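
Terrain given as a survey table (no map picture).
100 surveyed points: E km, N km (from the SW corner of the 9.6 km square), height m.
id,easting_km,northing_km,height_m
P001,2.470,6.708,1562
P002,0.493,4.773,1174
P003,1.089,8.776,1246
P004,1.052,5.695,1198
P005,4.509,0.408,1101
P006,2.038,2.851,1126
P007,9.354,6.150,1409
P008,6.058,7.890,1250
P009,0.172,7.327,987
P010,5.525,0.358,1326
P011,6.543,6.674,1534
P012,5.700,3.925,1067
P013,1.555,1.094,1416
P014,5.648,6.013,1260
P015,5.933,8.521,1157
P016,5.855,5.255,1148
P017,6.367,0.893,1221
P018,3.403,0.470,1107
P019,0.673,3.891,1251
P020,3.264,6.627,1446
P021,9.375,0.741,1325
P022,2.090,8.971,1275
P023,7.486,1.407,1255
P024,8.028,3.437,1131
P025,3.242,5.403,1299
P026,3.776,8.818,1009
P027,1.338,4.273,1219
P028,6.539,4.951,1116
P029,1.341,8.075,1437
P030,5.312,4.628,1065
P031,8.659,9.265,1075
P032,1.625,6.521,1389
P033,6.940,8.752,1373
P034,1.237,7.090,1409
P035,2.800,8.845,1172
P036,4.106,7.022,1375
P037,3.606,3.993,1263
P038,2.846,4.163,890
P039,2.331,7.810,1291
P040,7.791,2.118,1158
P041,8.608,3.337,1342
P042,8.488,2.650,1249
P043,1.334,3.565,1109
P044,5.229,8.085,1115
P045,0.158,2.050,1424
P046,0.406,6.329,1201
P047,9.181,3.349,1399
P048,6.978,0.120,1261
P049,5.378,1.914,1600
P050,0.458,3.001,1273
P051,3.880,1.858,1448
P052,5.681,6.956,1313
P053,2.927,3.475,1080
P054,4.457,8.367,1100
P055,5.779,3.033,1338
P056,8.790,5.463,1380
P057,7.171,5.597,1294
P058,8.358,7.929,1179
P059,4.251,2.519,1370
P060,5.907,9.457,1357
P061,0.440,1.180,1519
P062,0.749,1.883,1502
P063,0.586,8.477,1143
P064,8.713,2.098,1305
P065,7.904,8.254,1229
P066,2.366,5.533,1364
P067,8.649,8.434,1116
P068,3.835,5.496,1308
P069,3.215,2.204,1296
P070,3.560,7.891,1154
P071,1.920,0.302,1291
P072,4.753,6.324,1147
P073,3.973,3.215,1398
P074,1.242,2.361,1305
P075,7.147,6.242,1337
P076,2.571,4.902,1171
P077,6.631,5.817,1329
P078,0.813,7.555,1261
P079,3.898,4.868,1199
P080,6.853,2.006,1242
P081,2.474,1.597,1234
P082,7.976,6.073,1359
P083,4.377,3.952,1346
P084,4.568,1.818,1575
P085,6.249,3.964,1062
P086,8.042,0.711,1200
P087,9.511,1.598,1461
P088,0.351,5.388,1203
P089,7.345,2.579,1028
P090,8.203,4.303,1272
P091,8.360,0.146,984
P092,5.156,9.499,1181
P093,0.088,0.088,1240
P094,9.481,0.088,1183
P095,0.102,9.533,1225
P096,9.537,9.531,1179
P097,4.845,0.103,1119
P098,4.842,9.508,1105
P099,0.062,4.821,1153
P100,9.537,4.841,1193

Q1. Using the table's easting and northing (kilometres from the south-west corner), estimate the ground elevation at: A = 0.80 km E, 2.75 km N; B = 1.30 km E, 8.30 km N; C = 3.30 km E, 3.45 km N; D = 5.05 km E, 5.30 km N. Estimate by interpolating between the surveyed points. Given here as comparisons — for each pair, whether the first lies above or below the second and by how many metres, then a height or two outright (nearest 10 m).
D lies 270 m below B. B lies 260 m above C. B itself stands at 1380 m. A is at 1240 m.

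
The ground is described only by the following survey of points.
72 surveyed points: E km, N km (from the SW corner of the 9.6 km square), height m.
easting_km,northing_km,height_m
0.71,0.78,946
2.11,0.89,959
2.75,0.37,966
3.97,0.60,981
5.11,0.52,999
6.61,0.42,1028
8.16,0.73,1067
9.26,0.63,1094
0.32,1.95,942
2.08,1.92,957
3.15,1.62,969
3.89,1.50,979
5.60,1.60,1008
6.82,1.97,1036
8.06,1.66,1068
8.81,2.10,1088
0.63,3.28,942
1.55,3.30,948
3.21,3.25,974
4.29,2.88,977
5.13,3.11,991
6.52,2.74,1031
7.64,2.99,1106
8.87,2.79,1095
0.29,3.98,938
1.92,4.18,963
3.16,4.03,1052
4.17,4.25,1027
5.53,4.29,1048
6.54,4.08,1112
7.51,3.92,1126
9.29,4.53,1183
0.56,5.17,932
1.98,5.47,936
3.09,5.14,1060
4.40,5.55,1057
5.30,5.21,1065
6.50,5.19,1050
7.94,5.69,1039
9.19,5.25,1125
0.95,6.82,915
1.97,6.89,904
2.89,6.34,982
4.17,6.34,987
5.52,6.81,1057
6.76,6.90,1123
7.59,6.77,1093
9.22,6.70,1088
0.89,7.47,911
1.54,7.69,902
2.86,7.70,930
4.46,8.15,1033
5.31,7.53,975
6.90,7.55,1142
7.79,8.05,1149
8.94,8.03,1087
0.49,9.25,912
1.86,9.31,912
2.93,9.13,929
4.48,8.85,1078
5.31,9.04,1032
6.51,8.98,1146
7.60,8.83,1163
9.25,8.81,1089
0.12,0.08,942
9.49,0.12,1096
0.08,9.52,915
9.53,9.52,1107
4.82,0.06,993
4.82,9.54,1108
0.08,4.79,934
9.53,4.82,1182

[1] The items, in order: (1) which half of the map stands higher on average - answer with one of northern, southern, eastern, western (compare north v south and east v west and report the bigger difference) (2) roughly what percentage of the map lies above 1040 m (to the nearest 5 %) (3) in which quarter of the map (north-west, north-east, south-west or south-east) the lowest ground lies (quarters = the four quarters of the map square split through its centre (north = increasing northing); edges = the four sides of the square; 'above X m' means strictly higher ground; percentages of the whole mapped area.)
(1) The eastern half stands higher on average than the western half.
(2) Ground above 1040 m makes up about 40 % of the sheet.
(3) The lowest point lies in the north-west quarter of the map.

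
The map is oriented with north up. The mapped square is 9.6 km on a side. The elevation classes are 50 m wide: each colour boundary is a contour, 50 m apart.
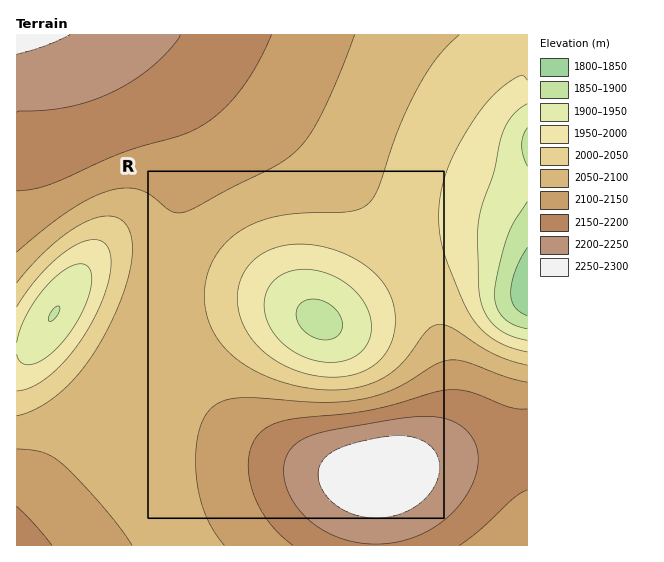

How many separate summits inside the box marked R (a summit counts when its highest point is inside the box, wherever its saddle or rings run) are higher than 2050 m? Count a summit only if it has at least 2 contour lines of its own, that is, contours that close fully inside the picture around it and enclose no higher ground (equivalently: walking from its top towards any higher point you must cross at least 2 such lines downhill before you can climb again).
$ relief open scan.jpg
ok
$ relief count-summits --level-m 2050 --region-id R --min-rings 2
1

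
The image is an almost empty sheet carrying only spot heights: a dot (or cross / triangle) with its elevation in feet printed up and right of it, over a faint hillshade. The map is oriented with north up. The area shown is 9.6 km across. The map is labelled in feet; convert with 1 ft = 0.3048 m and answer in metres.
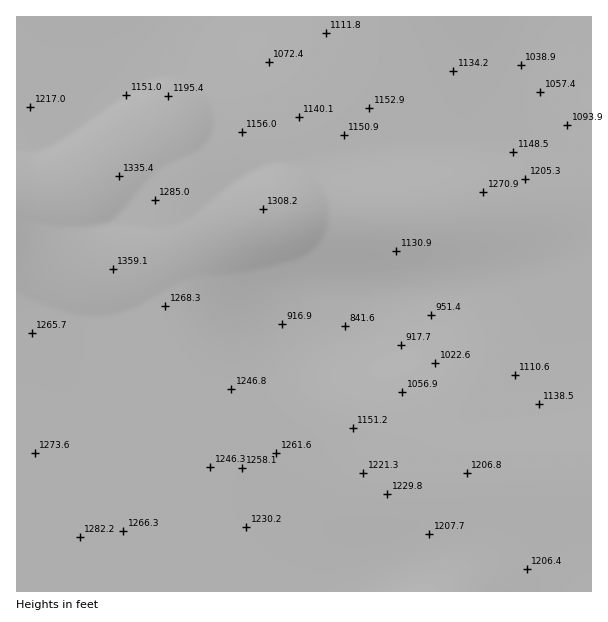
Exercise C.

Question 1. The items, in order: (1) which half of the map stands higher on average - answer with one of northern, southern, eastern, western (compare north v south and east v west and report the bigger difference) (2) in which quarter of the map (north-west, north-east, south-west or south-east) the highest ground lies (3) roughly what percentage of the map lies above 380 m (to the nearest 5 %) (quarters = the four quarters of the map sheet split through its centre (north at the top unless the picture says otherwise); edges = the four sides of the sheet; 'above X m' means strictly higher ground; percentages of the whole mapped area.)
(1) On average the western half of the map is the higher ground.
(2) The highest point lies in the north-west quarter of the map.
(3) About 30 % of the map lies above 380 m.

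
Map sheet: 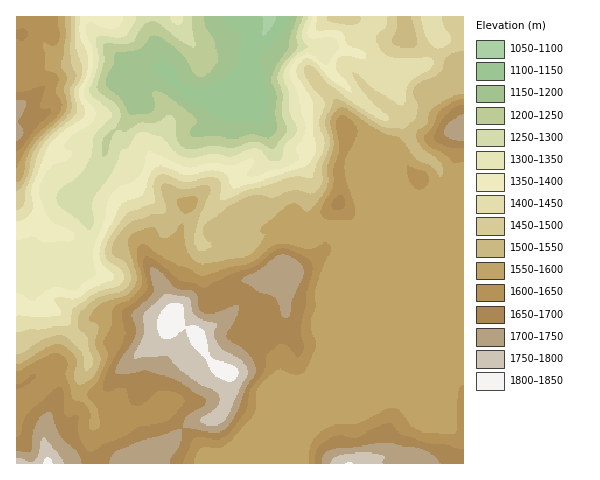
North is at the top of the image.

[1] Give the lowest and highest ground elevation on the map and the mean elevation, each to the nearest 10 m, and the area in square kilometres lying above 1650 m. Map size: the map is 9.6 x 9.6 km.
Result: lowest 1090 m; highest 1830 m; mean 1510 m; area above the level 17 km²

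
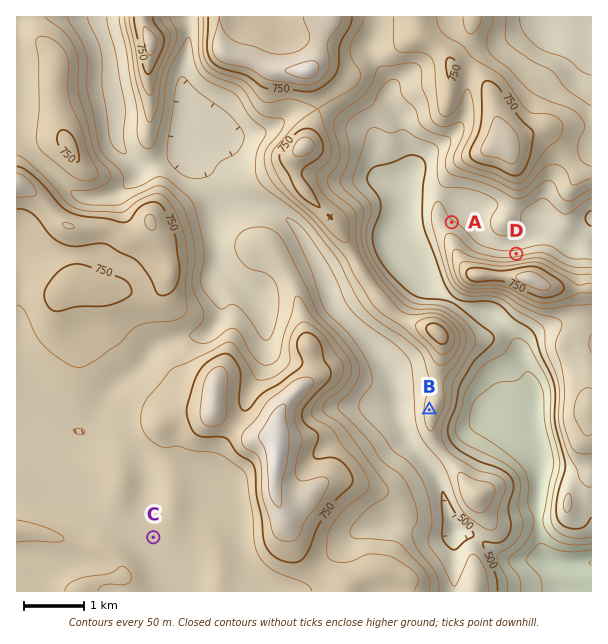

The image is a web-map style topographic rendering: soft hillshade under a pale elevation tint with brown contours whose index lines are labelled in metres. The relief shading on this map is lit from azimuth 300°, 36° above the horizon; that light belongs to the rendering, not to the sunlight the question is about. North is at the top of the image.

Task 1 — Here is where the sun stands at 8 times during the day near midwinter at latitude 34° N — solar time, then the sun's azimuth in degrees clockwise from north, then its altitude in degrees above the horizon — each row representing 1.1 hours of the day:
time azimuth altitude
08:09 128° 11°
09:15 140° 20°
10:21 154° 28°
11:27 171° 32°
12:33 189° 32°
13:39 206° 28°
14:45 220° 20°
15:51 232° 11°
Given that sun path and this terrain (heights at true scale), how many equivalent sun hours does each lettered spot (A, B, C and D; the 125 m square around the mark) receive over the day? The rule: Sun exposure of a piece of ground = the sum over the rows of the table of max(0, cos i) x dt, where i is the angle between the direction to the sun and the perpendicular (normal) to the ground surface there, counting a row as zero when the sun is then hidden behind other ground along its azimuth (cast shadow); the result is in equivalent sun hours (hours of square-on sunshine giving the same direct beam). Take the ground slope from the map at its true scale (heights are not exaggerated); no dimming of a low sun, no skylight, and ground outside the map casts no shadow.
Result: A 2.2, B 3.4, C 3.5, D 0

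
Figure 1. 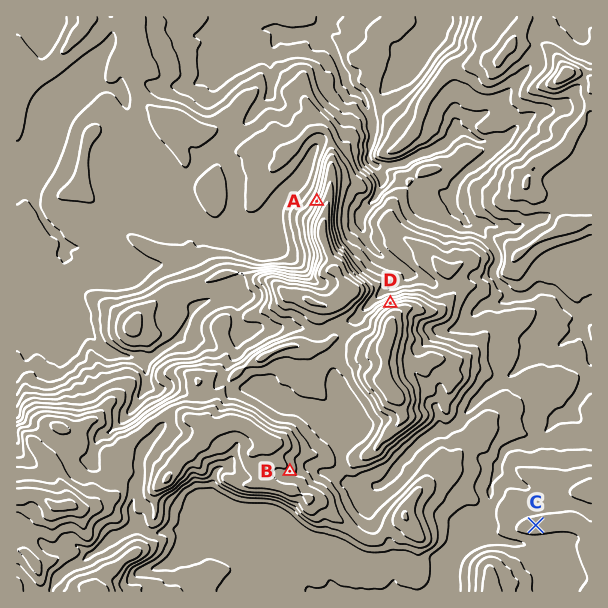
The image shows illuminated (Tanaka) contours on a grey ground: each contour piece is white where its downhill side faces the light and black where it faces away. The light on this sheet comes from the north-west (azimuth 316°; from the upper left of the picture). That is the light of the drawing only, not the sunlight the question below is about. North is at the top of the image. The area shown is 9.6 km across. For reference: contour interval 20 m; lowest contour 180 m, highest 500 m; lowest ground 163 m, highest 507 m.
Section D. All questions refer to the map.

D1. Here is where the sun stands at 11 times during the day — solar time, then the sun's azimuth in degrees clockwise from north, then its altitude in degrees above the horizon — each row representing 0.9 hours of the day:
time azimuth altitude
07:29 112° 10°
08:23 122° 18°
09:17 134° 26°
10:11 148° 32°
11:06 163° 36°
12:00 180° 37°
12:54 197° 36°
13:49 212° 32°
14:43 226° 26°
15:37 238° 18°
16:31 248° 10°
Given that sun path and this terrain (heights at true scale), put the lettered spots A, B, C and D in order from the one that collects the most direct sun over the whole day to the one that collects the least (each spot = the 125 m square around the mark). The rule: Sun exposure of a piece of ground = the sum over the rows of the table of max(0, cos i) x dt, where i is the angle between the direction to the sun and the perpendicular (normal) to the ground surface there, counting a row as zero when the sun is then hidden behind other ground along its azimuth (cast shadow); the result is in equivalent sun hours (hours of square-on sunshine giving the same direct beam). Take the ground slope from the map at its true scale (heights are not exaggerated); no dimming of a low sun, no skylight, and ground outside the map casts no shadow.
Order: B > C > A > D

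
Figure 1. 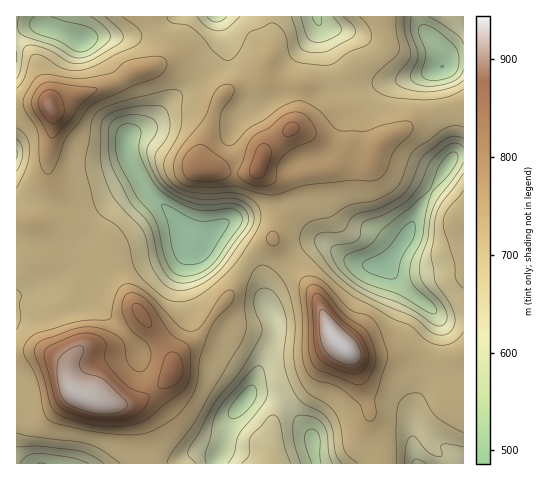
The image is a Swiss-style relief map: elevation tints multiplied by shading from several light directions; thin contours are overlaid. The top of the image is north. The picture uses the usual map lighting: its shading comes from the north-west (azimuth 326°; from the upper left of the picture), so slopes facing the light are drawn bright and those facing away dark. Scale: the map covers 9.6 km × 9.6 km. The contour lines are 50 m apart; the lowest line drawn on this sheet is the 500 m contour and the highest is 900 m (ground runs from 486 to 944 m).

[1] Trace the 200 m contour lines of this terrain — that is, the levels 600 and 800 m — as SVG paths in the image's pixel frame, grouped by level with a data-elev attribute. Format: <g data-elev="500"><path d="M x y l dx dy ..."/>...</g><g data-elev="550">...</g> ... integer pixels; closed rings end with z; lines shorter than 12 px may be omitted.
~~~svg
<g data-elev="600"><path d="M20 463l7-7 11-3 33 5 17 5"/><path d="M207 463l-2-10 5-15 3-18 5-10 6-10 27-29 6-5 3 0 3 3 2 7 2 15-1 7-5 9-21 26-6 21-6 9"/><path d="M300 463l-6-19-1-16 2-10 6-3 14 3 8 7 4 8 2 20 4 10"/><path d="M412 463l2-3 3-1 9 4"/><path d="M179 283l-8-4-8-9-5-13-8-32-5-7-15-16-18-36-3-14 0-23 3-7 7-5 11-2 10 0 10 2 6 5 1 4 0 5-9 15-1 9 9 23 11 12 15 9 15 5 11 1 21-2 8 1 7 5 4 6 0 6-2 6-31 41-8 7-10 5-10 3z"/><path d="M463 162l-6 12-17 22-6 10-4 12-2 21-8 23 0 11 2 8 19 21 6 11-1 9-4 3-4 1-32-20-34-13-17-10-18-17-4-8-2-8 1-2 3-3 15-2 7-2 3-4 1-10 3-5 20-7 23-14 12-15 12-25 14-14 6-3 4-1 5 1 3 3"/><path d="M463 69l-2 6-5 5-14 5-17 1-8-2-5-3-2-6 7-13 1-7-8-24 1-14"/><path d="M91 17l15 11 4 5 0 5-4 5-11 9-8 5-7 1-7-1-19-11-33-12-4-7 2-10"/><path d="M227 17l-5 3-6 2-5-1-4-4"/><path d="M333 17l7 9 1 6-12 8-11 2-6-1-4-3-7-21"/><path d="M429 17l29 18 3 4 2 5"/></g><g data-elev="800"><path d="M103 426l24 0 18-6 37-29 5-6 3-7 0-25-2-7-16-11-22-32-7-6-9-4-5 0-4 3-3 6 0 7 2 9 7 11 15 13 4 7 0 12-3 6-3 4-7 0-7-6-4-7-2-14-3-5-11-7-13-4-13-1-14 3-29 11-4 3-2 5 0 6 9 22 6 26 4 8 6 4 8 4 20 5z"/><path d="M354 384l7 1 4-3 10-17 1-10-6-18-6-9-21-14-21-25-6-4-5 0-4 4-1 6 3 53 3 14 7 8z"/><path d="M257 186l10 0 6-3 3-3 1-14 7-11 8-6 17-7 6-4 1-5-1-4-4-9-6-5-8-3-11 2-17 14-13 7-6 5-12 34 6 7z"/><path d="M199 181l22-1 6-2 4-5-2-6-4-6-19-15-5-2-6 2-7 5-4 7-2 7 1 8 3 5 6 2z"/><path d="M51 138l4-2 13-13 11-17 17-15 1-2-45-7-7 1-6 4-6 10-1 9z"/></g>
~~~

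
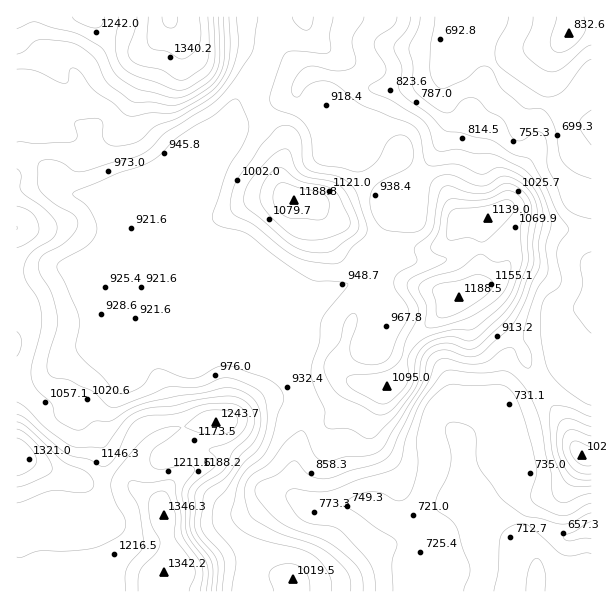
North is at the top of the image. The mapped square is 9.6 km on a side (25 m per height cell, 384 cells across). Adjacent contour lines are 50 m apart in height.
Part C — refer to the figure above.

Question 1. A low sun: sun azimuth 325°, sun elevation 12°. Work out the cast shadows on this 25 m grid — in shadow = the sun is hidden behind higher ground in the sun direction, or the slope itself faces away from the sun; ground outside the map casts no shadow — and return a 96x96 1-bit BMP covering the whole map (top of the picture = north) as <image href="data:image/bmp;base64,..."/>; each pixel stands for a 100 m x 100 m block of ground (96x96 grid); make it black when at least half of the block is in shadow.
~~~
<image width="96" height="96" href="data:image/bmp;base64,Qk2+BAAAAAAAAD4AAAAoAAAAYAAAAGAAAAABAAEAAAAAAIAEAAATCwAAEwsAAAIAAAAAAAAA////AAAAAAAAAAAD+AAAAAAAAAAAAAAD8AAAAAAAAAAAAAAD8AAAAAAAAAAAAAAB8AAAAAAAAAAAAAAA4AAAAAAAAAAAAAAAAAAAAAAAAAAAAAAAAAAAAAAAAAAAAAAAAAAAAAAAAAAAAAAHAAAAAAAAAAAAAAAfgAAAAAAAAB8AAAA/4AAAAAAAAD8AAAA//gAAAAAAAD8AAAA//98AAAAAAD8AAAAf//8AAAAAAB8AAAAP//+AAAAAAA8wAAAf//8HwAAAAAd4AAAf//8P8AAAAAf8AAAf//8P/gAAAAf4AAAP//4P/weAAAd4AAAH//4H/5/AAAcAAAAB//4D///gAAMAAAAAP/wA///gAAAAAAAAH/wAP//gAAAAAAAAH/gAH//gAAAAAAAAf/gAD//gAAAAAAAA//AAB//gAAAAAAAA//AAB//gAAAAAAAAH+AAB//wAAAAAAAAA+AAB//8AAAAAAAAAMAAB///4AAAAAAAAAAAB///8AAAAAAAAAAAB///+AAAAAAAAAAAA///+AAAAAAAAAAAAf//+AAAAAAAAAAAAP//+AAAAAAAAAAAAH//+AAAAAAAAAAAAH//+AAAAAAAAAAAAD///8AAAAAAAAAAAD///+AAAAAAAAAAAD///+AAAAAAAAAAAD////AAAAAAAAAAAD////AAAAAAAAAAAB////AAAAAAAAAAAA////AAAAAAAAAAAAP///AAAAAAAAAAAAH///AAAAAAAAAAAAD///AAAAAAAAAAAAA///AAAAAAAAAAAAAf//AAAAAAAAAAAAAH//AAAAAAAAAAAAAA/+AAAAAAAAAAAAAAf+AAAAAAAAAAAAAAP/APAAAAAAAQAAAAH/gfgAAAAAB/4AAAH/A/wAAAAAD/8AAAD/B/wAAAAAD/8AAAD/D/wAAAAAAP8AAAD+D/gAAAAAAP4AAAD+AAAAAAAAAP4AAAD8AAAAAAAAADwAAAD8AAAAAAAAAAAAAAz4AAAAAAAAAAAAAAP4AAAAAAAAAAAAAADwAAAAAAAAAAAAAAAgAAAAAAAAAAAAAAAAAAAAAAAAAAAAAAAAAAAAAAAAAAAAAAAAAAD8AAAAAAAAAAAAAAB/4AAAAAAAAAAAAAAf8AAAAAAAAAAAAAAP+AAAAAAAAAAAAAAH/A/AAAAAAAAAAAAB///gAAAAAAAAAAAAf//gAAAAAAAAAAAAP//wAAAAAAAAAAAAH//4AAAAAAAAAAAAH//4AAAAAAAAAAAAH//4AAAAAAAAAAAAf//4AAAAAAAAAAAA///4AAAAAAAAAAAAf//4AAAAAAAAAAAAf//4AAAAAAAAAAAAA//4AAAAAAAAAAAAAf/4AAAAAAAAAAAAAP/wAAAAAAAAYAAAAH/wAAAAAAAB8AAAAB/wAAAAAAAB8AAAAB/gAAAAAAAB8AAAAA/gAAAAAAAB8AAAAA/AAAAHAAAA8AAAAA/AAAAfAAAA8AAAAB+AAAAfAAAAIAAAAA+AAAAfAAAAAAAAAA+AAAAHAAAAAAAAAA8AAAAAAAAAA="/>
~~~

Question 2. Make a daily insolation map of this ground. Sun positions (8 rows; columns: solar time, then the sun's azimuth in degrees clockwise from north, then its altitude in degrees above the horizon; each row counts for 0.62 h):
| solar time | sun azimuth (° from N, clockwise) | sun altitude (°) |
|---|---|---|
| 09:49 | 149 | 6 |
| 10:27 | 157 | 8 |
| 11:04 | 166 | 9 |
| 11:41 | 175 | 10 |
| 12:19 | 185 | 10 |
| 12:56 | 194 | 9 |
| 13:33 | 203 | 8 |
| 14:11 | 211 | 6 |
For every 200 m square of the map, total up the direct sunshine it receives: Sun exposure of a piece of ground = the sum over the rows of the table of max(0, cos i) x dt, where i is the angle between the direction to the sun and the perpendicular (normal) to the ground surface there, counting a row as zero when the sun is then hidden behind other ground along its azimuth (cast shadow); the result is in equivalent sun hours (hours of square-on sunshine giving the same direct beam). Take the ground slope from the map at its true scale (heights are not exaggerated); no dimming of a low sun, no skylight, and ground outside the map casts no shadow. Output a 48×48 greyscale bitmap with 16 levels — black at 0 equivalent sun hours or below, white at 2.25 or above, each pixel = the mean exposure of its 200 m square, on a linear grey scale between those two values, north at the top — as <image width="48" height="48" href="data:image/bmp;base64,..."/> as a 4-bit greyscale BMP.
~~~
<image width="48" height="48" href="data:image/bmp;base64,Qk32BAAAAAAAAHYAAAAoAAAAMAAAADAAAAABAAQAAAAAAIAEAAATCwAAEwsAABAAAAAAAAAAAAAAABEREQAiIiIAMzMzAERERABVVVUAZmZmAHd3dwCIiIgAmZmZAKqqqgC7u7sAzMzMAN3d3QDu7u4A////AFVWZmVVVVZ3ZlVVVURVRVVVVVVVVFVVVVVVVVVENFZlVlVUMzMyI0VVVVVVVERERUQyESMyETQhJFQyEREQEkVVVVVVVEQxI0MzIiMyIiEAATMhAAAAE0VlVVRVVUIQAUREREMzVmIQAiEAAAABIyNEVVVVRCESEFRVVVREaIUyIhAAAAASISMzNEVVQiSd2VVVVVRWZUREREIAAAAREkZ2Q0VVVpzd3odlVVV4YxI0VlIQACRUVWZ2VVVVZ3iZvcqZmWVmIBWIh2VFVompmHdmVVVVVURYz8uoUyIyAAOcy5mpiKu7u6h2VVVVVURZ/4hSAAARIAAUiau5d4mrzcllVVVVVVaL3EIQAAARNCESR6yoh3iJrLhURVVVVWZ5dAAAAAEiNYd5rNuYiHeIiZh1RFVVVmZkEAAAABASIjWKy7l2d2Z3d5qXVVVVVWZSAAAAARAAAAASIjRWZmVWecy4ZVZlVWdAAAARERAAAAAAAAE1VWZ6vM3bl3d2ZncwABERIRAAAAAAAAATNGebupvuyYiIeIYgADIREQEAAAAAAAABJGeGQiWKu6q7qoQQAlQxEREQAAAAAAATREVRAAA2et7sunMSImZDIiIiEAAAAAE0RDIiAABZre/qh1QzRFZkMzMyEAAAABI0REMkMQFM///spjNFVEVlRDMzIhAAASM0RFRFVDIX//3dyFRERDRVQzRDMzMhEiM0REQ0VUMijv292nVERERDMzREREM0RDNERVQiNERVV73M24ZVVUMzM0RERERVVERERVUyE1eZdUery5iIZTIiNFRERFVVVVVURVZkM0ZTIQE1iZmXVUMjRVRERVVVVVVVeImYVUIAAAAAN6lkRXZmZlVERVVVVVVYrN25ZUIRAAABFXZEVbvcqHVVVVVVVVab3tyql1RDRlREM0RWd6qpmHZVVVVWZ4q83KvNyEIABJmHVFd3h0REVURVVVVWirzMuYmYYxEQJGiJhndkIgEREjRVVVVER6u7qYdCIjMzQxEjaHUxAAAAAkVVVVVTNFZ2ZmQyJERDQgAAASIiIyEjV3dVVVVVQzMzEAABJVVEMQAAAAEjRFRGirqYZVVmUxERAAAAFGdkEAAAAAEiIiRnd4rMuGVVUyEQAAAAEUiEAAAAAAIyEWmqmIm8y3VVQyIQAAABMzRTEAAAAAJDI5mYdmeImqhlRDIhEAATVDESEAAAAAEzNHd1RVVnisyXVEMyEREkQyABEAAAAAAjRGVEZ3Z5q+/rhVUwABIzIhAAAAAAEREkVVRGiImazf//x2UxASMyEAAAAAAAASJFZjRodoq6ze//+3VVMjMhEQAAAAABEiNWZVeHVnm8zLzf/ZZWZSEkVmQQARABIjVnZal1V3isy5mbupdmeHeYdlQxESIiJFZ4dqhmeJh4iZiIZndlabuGQyIiIjM0VneJqYeKq7hDWJh2VVZWaJdEREVUM0REREVou5m83adDRodVVUVniHVWeImXVEREMzM0aIiZmHVERWVEVURWZmVmZ3dmVERFRERDNA=="/>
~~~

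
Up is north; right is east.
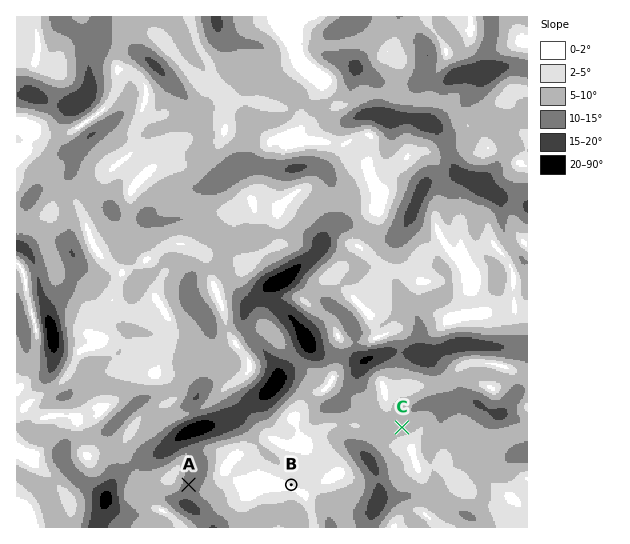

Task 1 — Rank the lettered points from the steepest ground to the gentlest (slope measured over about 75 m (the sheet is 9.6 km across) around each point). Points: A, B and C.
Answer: A C B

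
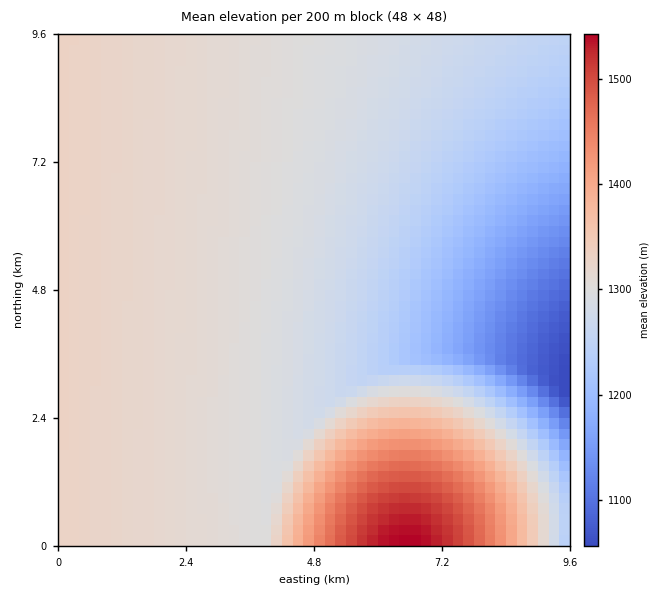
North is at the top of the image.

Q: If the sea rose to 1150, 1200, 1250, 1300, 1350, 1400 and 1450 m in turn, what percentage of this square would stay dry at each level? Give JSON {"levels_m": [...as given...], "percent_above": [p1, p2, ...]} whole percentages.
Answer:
{"levels_m": [1150, 1200, 1250, 1300, 1350, 1400, 1450], "percent_above": [95, 89, 79, 54, 10, 7, 5]}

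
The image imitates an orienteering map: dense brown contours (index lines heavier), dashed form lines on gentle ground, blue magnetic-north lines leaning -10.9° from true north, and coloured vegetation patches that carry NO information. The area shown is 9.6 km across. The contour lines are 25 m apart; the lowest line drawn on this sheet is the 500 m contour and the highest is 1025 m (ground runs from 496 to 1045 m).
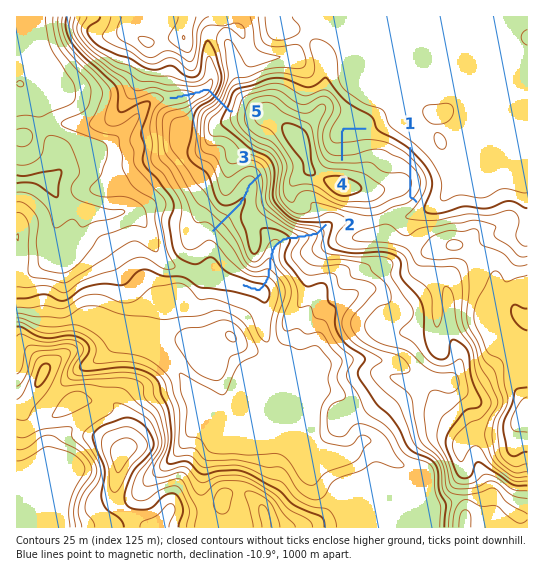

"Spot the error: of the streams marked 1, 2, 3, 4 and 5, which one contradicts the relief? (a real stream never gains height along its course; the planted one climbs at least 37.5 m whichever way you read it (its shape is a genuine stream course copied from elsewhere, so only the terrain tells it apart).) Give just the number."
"1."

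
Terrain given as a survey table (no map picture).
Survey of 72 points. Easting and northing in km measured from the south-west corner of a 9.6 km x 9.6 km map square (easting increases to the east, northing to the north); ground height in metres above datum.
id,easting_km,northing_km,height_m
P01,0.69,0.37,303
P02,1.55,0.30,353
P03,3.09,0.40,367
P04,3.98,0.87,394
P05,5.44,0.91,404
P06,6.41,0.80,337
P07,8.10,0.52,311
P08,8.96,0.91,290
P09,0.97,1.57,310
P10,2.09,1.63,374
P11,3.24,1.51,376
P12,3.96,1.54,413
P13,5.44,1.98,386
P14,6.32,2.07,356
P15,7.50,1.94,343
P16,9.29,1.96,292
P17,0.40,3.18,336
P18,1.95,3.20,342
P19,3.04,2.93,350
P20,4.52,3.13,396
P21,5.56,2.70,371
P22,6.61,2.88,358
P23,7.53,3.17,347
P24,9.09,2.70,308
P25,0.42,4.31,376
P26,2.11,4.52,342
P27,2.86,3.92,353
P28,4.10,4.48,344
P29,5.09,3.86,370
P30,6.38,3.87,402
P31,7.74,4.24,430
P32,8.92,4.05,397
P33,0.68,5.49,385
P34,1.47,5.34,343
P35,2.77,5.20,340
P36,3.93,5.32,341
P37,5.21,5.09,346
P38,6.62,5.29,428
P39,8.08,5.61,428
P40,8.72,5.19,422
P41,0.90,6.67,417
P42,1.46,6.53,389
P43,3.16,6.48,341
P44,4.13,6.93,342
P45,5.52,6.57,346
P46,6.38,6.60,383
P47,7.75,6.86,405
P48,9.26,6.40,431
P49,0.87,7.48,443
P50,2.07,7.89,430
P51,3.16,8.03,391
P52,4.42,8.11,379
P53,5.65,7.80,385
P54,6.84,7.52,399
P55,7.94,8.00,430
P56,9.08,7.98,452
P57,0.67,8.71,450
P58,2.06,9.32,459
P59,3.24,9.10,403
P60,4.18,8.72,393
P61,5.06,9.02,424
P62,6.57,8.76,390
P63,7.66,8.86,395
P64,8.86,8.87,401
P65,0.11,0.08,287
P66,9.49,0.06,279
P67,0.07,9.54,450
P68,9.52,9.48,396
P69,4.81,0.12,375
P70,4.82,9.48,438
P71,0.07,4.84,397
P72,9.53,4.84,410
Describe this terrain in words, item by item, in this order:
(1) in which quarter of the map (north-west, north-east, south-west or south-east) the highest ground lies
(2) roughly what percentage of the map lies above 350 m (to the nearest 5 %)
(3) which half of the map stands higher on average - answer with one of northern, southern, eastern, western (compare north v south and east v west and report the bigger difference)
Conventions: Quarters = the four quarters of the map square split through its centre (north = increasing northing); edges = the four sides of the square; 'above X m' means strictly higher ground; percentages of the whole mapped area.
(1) The highest point lies in the north-west quarter of the map.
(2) Ground above 350 m makes up about 70 % of the sheet.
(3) The northern half stands higher on average than the southern half.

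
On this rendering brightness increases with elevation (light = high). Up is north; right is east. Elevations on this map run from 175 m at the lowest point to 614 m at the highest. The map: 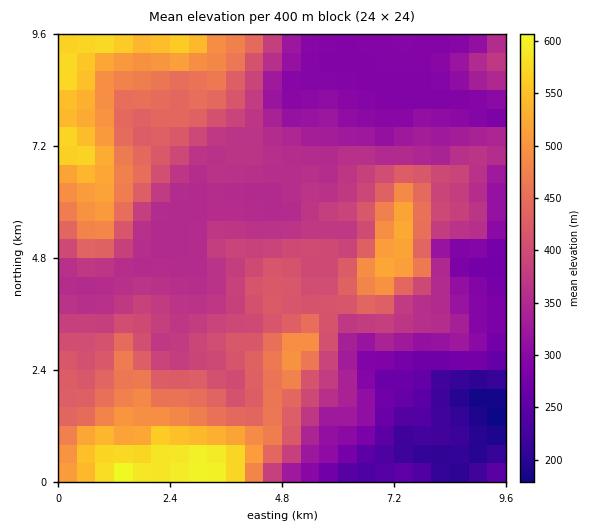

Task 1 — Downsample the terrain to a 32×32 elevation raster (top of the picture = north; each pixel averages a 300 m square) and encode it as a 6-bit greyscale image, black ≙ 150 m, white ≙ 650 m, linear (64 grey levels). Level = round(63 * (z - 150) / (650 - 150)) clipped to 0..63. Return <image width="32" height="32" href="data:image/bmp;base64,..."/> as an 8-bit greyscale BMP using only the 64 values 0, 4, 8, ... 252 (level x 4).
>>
<image width="32" height="32" href="data:image/bmp;base64,Qk02CAAAAAAAADYEAAAoAAAAIAAAACAAAAABAAgAAAAAAAAEAAATCwAAEwsAAAABAAAAAAAAAAAAAAEBAQACAgIAAwMDAAQEBAAFBQUABgYGAAcHBwAICAgACQkJAAoKCgALCwsADAwMAA0NDQAODg4ADw8PABAQEAAREREAEhISABMTEwAUFBQAFRUVABYWFgAXFxcAGBgYABkZGQAaGhoAGxsbABwcHAAdHR0AHh4eAB8fHwAgICAAISEhACIiIgAjIyMAJCQkACUlJQAmJiYAJycnACgoKAApKSkAKioqACsrKwAsLCwALS0tAC4uLgAvLy8AMDAwADExMQAyMjIAMzMzADQ0NAA1NTUANjY2ADc3NwA4ODgAOTk5ADo6OgA7OzsAPDw8AD09PQA+Pj4APz8/AEBAQABBQUEAQkJCAENDQwBEREQARUVFAEZGRgBHR0cASEhIAElJSQBKSkoAS0tLAExMTABNTU0ATk5OAE9PTwBQUFAAUVFRAFJSUgBTU1MAVFRUAFVVVQBWVlYAV1dXAFhYWABZWVkAWlpaAFtbWwBcXFwAXV1dAF5eXgBfX18AYGBgAGFhYQBiYmIAY2NjAGRkZABlZWUAZmZmAGdnZwBoaGgAaWlpAGpqagBra2sAbGxsAG1tbQBubm4Ab29vAHBwcABxcXEAcnJyAHNzcwB0dHQAdXV1AHZ2dgB3d3cAeHh4AHl5eQB6enoAe3t7AHx8fAB9fX0Afn5+AH9/fwCAgIAAgYGBAIKCggCDg4MAhISEAIWFhQCGhoYAh4eHAIiIiACJiYkAioqKAIuLiwCMjIwAjY2NAI6OjgCPj48AkJCQAJGRkQCSkpIAk5OTAJSUlACVlZUAlpaWAJeXlwCYmJgAmZmZAJqamgCbm5sAnJycAJ2dnQCenp4An5+fAKCgoAChoaEAoqKiAKOjowCkpKQApaWlAKampgCnp6cAqKioAKmpqQCqqqoAq6urAKysrACtra0Arq6uAK+vrwCwsLAAsbGxALKysgCzs7MAtLS0ALW1tQC2trYAt7e3ALi4uAC5ubkAurq6ALu7uwC8vLwAvb29AL6+vgC/v78AwMDAAMHBwQDCwsIAw8PDAMTExADFxcUAxsbGAMfHxwDIyMgAycnJAMrKygDLy8sAzMzMAM3NzQDOzs4Az8/PANDQ0ADR0dEA0tLSANPT0wDU1NQA1dXVANbW1gDX19cA2NjYANnZ2QDa2toA29vbANzc3ADd3d0A3t7eAN/f3wDg4OAA4eHhAOLi4gDj4+MA5OTkAOXl5QDm5uYA5+fnAOjo6ADp6ekA6urqAOvr6wDs7OwA7e3tAO7u7gDv7+8A8PDwAPHx8QDy8vIA8/PzAPT09AD19fUA9vb2APf39wD4+PgA+fn5APr6+gD7+/sA/Pz8AP39/QD+/v4A////ALTAyNzo4Nzc4OTk5Ni8kHBYTEQ8MCgsMDQ0KBwYJCw0rMTM3OTc3Nzg5OTg2MCcgGxcUEg8MCwoKCQcHBwcHCioxNDQyMTU3NjY3NzUxKychGRUUEg8NCwgHBwgIBwUHKCwvMC4sMTMyMDAuLSsoKCQcFhQUEhAMCQoKCQgHBQUkJScrLSwsLCsqKCYmJSUoJB4ZFRYVEg0LDAoJCAYEBCMjJCcqLCkoJyYmJSIiJCgkIBwYFxYTDw0NCwkHBQQEIyIkJicqKCUmJiUiICEkKCchHhsYFhEPDw4LCAYFBAUjISIkJygmIiEiIiAfIiQnKiUfHBgUEA4PDwwJCAgICSIhICMoJiEeHR4fHyAjJCgrKSMdFxMRERAPDw4PDw8NISEgIickHhwcHh8gIiMkKS0tKB4XFBQWFBISExQUEg8fIB8gJCIeHBweHx8gISEkKCooHxkXGBsZGBcXFxUREB0dHR0fIB8dHBwdHh8fICIiJCUgHR0fHhwbGxoYFBERGxoaGxweHhwbGxscHR8hIiEhIiEhIiQhHBoaGRYTEhEaGhoaGxwcGxsbGhseISMiIiEfICMmKighHRsYFRMSEBoaGhoaGhoaGhoaGx0fISIiIB8gIyguLiomIRkUEhAQGhwdHBoaGhoaGRobHR4hISEgHx8hJy0vLiwjFhEQEBAeIiQiHhsaGRkZGh0eHh4fICAgIB8hKC8vKh4TERERECImKSghHBoZGRkbHR0cHBwdHR4dHBwkLjAqIBgXGBYRJSksKyQdGhkZGRobGxoaGhobHBwcHiQsMCsjHx4dGhMpKy0tKCEcGhkZGRoaGhkZGhsdHR4gJCkuKyIeHhwZFCssLi4pJSAbGhkaGhoZGRkaGxsbHB4hJSspIR4dGxgULC4wLSknIx4bGhobGhoaGhobGhobHR8iJiYiHx4cGBQxMjQvKSglIR0aGhsbGxsaGhsaGhsdHR4fHx4dHh0ZFzU1NC4oJiMiIBwbGxsbGxoaGhkZGhoZGBkYFxcZGxoaNjQxLCYjIyMiHx4bGxsbGRkYFxcWFxYVFhcXFhcYGBkzMS8rJSMjJCQjIR4cHBsYFhUWFhQUFBMTFRYVFRUUFDEwLyslJCUlJSUlIiAeGhYUFBUVFBMTEhISExISEhAQMjIvKiYmJiUlJSclIh8aFBMTExQTEhISEREREhISExQ1NC8qKSkoJiUlKCcjIBsVExISEhISEhISERISExUXGDY1MCwrKysrKikpKiciHRcUEhISEhISEhISEhMVGBscNTUzMjAtLS4wMSwqKSUgGxYTEhISEhISEhISExQWGRw1NTY2NTMyMzQ0LyspKCMcFhMSEhISEhISEhISEhMWGg="/>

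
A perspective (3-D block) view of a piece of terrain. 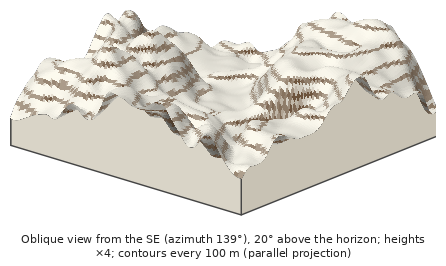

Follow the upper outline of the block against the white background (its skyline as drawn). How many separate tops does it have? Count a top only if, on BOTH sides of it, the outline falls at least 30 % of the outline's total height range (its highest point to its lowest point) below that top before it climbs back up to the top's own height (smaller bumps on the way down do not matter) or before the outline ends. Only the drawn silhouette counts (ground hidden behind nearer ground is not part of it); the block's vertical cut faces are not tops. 2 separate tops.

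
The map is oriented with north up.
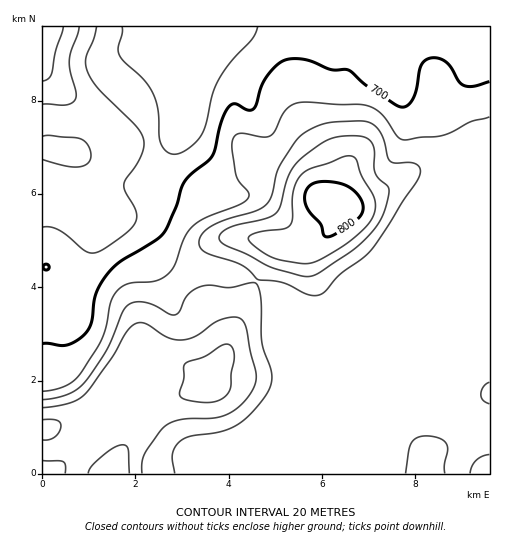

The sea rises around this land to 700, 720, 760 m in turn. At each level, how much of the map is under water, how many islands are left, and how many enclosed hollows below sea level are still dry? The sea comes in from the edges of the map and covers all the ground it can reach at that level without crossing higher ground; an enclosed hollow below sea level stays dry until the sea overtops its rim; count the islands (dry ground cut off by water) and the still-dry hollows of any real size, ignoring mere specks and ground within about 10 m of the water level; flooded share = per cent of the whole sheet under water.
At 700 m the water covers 28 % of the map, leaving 0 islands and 0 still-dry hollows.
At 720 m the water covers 38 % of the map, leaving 0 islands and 0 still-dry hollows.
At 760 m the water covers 84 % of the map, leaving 1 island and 0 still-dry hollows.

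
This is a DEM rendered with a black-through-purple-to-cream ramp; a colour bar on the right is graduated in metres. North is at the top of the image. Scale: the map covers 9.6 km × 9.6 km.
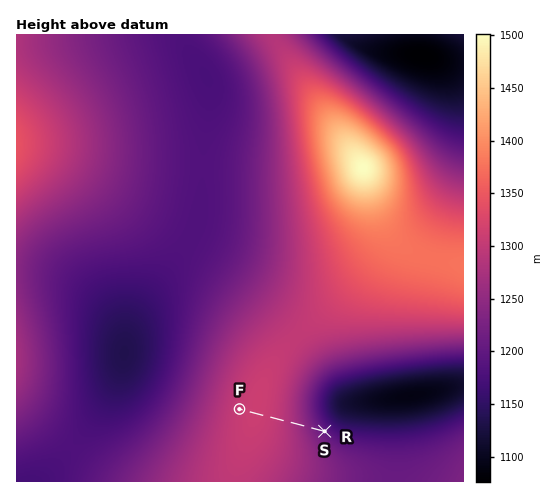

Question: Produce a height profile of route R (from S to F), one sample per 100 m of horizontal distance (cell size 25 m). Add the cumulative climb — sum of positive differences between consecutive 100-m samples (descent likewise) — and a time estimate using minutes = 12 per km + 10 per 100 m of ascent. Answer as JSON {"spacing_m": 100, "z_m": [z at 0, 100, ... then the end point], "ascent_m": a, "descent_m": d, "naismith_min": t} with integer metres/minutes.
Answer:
{"spacing_m": 100, "z_m": [1201, 1210, 1220, 1231, 1242, 1254, 1264, 1274, 1282, 1290, 1296, 1301, 1305, 1308, 1309, 1310, 1310, 1309, 1307, 1305], "ascent_m": 110, "descent_m": 5, "naismith_min": 34}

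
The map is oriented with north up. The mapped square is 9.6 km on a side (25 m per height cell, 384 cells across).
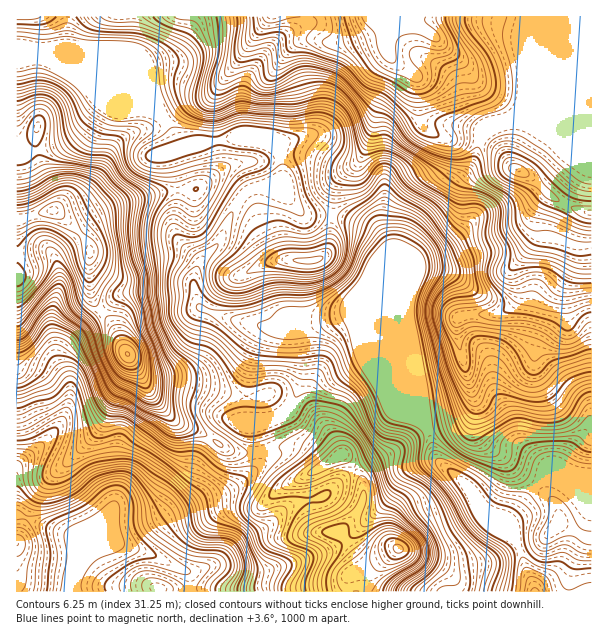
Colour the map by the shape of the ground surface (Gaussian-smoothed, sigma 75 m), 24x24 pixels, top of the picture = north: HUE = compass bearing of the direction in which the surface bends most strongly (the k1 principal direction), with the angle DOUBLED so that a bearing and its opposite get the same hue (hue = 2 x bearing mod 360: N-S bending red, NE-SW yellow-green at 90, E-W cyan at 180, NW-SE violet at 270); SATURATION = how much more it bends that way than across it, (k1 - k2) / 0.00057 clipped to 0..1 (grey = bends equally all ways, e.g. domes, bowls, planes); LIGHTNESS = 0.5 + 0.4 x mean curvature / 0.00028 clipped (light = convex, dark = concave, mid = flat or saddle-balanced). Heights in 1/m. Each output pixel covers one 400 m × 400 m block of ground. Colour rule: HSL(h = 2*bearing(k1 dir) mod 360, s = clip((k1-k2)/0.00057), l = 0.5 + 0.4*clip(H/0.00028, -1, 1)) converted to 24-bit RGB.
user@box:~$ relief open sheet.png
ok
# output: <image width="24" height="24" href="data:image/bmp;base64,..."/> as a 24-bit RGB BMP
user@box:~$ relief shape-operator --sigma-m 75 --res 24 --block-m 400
<image width="24" height="24" href="data:image/bmp;base64,Qk32BgAAAAAAADYAAAAoAAAAGAAAABgAAAABABgAAAAAAMAGAAATCwAAEwsAAAAAAAAAAAAAsLSLY2GLRWCUfJGve3+6o77Jq1/HK0GkMGnJ21fCO8jPXGLDoI2/y62qsXWD/0AWPVIID29Gf7GBsn16VpigPB5ida1ZioFgqruHYWmWVWOEYIlgZX1MiUYhfzElmGwiFSUObWko4ao+PXoZNoQVe8I8t1jA7rfi1+H0AVf/ZJ+8qcPhuxXwxSzLVZtyn3V1xYlubkM3WnNRa35vdkGKsXqaVU634o7RfVnRGruVWuB9foHgsr3tgKTUHZuJzPbS6bOEoAuTWtSMUhAtcCNKZ3+0yI2/a6CwpR8dvIw+NZEtNHlPNjRavJ5WYjldcrVOcnHAjJTg0X6oMJEvR34tmEJC2epdC9cLnB8zhNaNgR6Odihefm9RUY1kmrl7gWR/VzfR5MHWwIyRU08uFiUjr7VGhEdiYchtdo5LJ4Q/y2a94o/mwoxHLGVG6PrKJml3Xsp9zTNWOAIggkc1jbhvSquRjIRrgXl0JnNNt3mO64i+p17NKzHGVZOSgctRPnZIic+GW7DQOptsNodD4nbOu6bkgO+LxiLCd64pLwQbmSlBbtmZicGjeExtbGVHmWpNaKp8Jm1QsVl60WJsVihjhTA2xPCoV/D/dOnSdzSOV1GpdWOrUpldsuSVl8JgOC6l8ja1Xgae1aycpsZTVWA2iz0+XpdQRreXm6BaRotrISJm/xMnWRU/mf6Pl//Aejllaj82hldTapdPNnRcgMOHwcKDuYVWPxU9f09GTiF227N6zculizisdqKOl8OeMWl+gr6gaa6ZBwUu8wtz3PKIzP/QNEOtUFOiapOyU3fBrZ3DWXa0gLJWbb5RqSV0ek6Bal+ASRFg6vqmS5+tlEmvuL+bj6Vvdjhzlss+mESiEQA2wkbW3frRxf/aDx3Ug0/OhpusSmiQcZqUmGiovJKbr6tnay1ogH6ATzV5aBiL6f7NXkKNW1uHwbCWtEdzXVeHhPxVEhM2GAkqhv+a3//M2N55GRZValCKpGdmckpZcmpDcXZDhqRHtUFRb1mAf3+AMA9a3DEb5v+AYDU+U4hNjIdXtHuWcWy89OiLAwAzXmXrh/+n2u+M17ZTGhYpSjIpejILamcWVHoyd3pBiaM8X3VKfXmAf3+ACwBR1fbu5tf0ooTvrnXIcX+ZeKJqklpW9NjRABMzyO9mkN5Nou0swZcwPChsQRBt5X+51J6zgjtCfmYtpMAOA2gGQoFuf3+ABkBiZu9e1CwnhQYY19dLW4WCo2tzk2Re17GkTgCxYfJ20N+qe+Savj26cCuNEklvgdHW4aDq1Zj9xsb659T3wO3oA0dTdoB+QUpySFURgU0hbMi546WuiUpSaIVPlbCIt6MrOxU6Xuxz3ea+qKVrUD5jdyh+qpk8FWRBdppMTrRaYL+TzWOz/MfPVx6fI00xTSAyYG06UcRTRoOruXw/vMyZaYq5o4BSzo/7iqvqdc+jx7Z/uWFjXz1pMSVezciaJHR/YKFraZhlgWdKeGwz8IAbhTVSfDiaRT5uUKl2dtlFGUZLz6l+wHtYlkRakareTzqY6LjbuqjQl8XArpXksV7/RCbozaOsfVuvL3pXh4leekF5r2d0w21Yt8JeLBBzrkyLV7d61a9tMyZuSrIbY9RikuXeT5uxOV0yJNIdy6d/4ICLR24sTx4ymj2SuIKs2nzHilrFSbWzR1GBaIyq3JTY56CPBwgsv7M9x9UqKakyQ0vf2O3zoOnnjVWHclNYnJ5XT88gN2Yno3Y38BFXM2FSVHxCYHQvfZUxnnBJnkZmS46HUY52cy1q/3pzOhKOndBrtvTrmNflD6/GotF5jUlGglBigHl6rnTPxdalOmt/UHhsrT1SxlvIqCWEtRwLhrcKLDENXFYSbIsYKkAZFhgk8tuSMB2QpPCic7ROnHdEMWMuaos5hGhjgHt8gIB/bYTG4r/EiCukdkdggH90elWCbjSz0KHx9dbiTRjOks2Ker22Pk+bIiNWv+NTTHyKtNB6Wap8mWukg7emQa2xcHeCf4B/gIB/ZoAroVQWgTJJgH5/gH9/U0d8Ya2IL0OD+s/VHjDQ8LrZmUyrcDFgK26Qqta5htDSnNDFomexY5KcncmtWkeVbWuBf4B/f4B/fXk/gIBEf3BPe3Q2cGUvWjspdn81K1pBmbZA7pOgJo1t7IbggY3ubKDqfrewl76Qg1NbvKFneeHNolWrfk2EeHSBf4B/f4B/V7aqZK6wfj+yy3vTaHbUX3DNh7DIPqG6TXd8x3xj1H+dQax0X416iVGKnrOAgJNrjGehmOVqaFQ1bUZThWp8dXqAf4B/f4B/"/>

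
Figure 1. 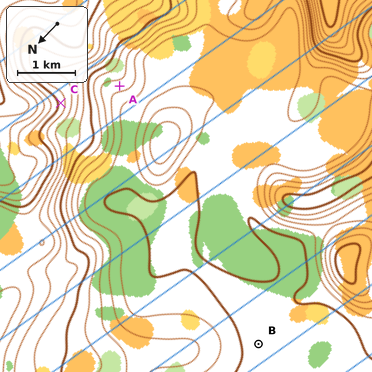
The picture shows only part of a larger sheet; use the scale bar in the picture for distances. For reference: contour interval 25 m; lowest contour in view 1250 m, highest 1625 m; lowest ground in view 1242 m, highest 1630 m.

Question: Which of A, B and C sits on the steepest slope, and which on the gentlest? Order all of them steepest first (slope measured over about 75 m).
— C A B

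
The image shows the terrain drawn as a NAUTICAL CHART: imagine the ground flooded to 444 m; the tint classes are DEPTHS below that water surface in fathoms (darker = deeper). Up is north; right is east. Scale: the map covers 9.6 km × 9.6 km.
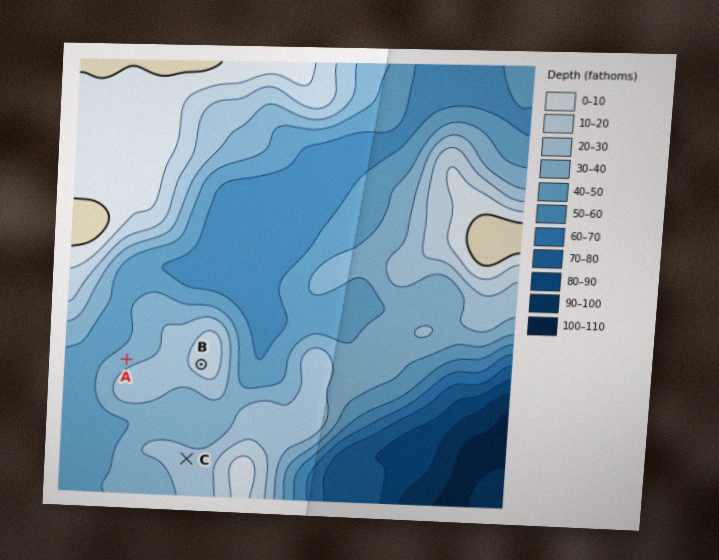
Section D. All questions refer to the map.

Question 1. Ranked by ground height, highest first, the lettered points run B C A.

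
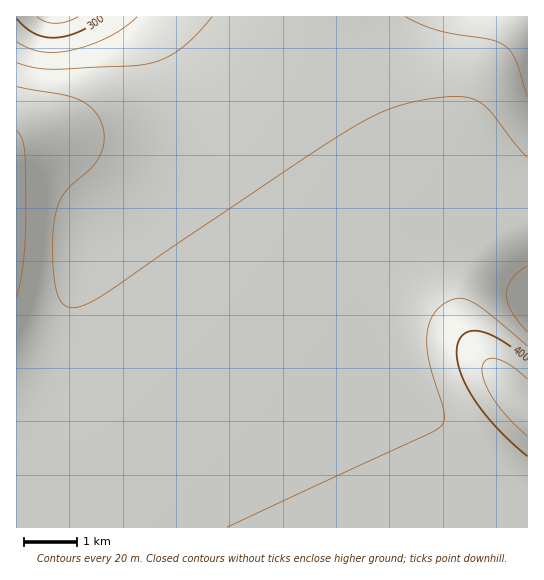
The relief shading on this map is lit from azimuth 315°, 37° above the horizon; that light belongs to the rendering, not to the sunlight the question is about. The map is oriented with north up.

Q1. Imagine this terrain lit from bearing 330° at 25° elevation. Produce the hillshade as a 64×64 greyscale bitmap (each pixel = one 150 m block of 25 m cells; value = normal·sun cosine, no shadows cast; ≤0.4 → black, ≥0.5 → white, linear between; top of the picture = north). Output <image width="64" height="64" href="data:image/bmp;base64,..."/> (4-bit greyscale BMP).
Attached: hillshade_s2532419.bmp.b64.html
<image width="64" height="64" href="data:image/bmp;base64,Qk12CAAAAAAAAHYAAAAoAAAAQAAAAEAAAAABAAQAAAAAAAAIAAATCwAAEwsAABAAAAAAAAAAAAAAABEREQAiIiIAMzMzAERERABVVVUAZmZmAHd3dwCIiIgAmZmZAKqqqgC7u7sAzMzMAN3d3QDu7u4A////AERERERERERERERERERERERERERERERERERERERERERERERERERERERERERERERERERERERERERERERERERERERERERERERERERERERERERERERERERERERERERERERERERERERERERERERERERERERERERERERERERERERERERERERERERERERERERERERERERERERERERERERERERERENEREREREREREREREREREREREREREREREREREREREREM0REREREREREREREREREREREREREREREREREREREREMyREREREREREREREREREREREREREREREREREREREREMzJEREREREREREREREREREREREREREREREREREREREMyIUREREREREREREREREREREREREREREREREREREREMyIQREREREREREREREREREREREREREREREREREREREMzIRBEREREREREREREREREREREREREREREREREREREQzIRAEREREREREREREREREREREREREREREREREREREQzIhERREREREREREREREREREREREREREREREREREREQzMiERJERERERERERERERERERERERERERERERERERERDMyIiJDREREREREREREREREREREREREREREREREREREMzIiM1M0REREREREREREREREREREREREREREREREREQzMzNEUzRERERERERERERERERERERERERERERERERERERERFVTM0REREREREREREREREREREREREREREREREREREVVVWMzREREREREREREREREREREREREREREREREREVVVmZmYjM0REREREREREREREREREREREREREREREREVVZmd3dyMzREREREREREREREREREREREREREREREREVWZ3d3d4IjNEREREREREREREREREREREREREREREREVWZ3iIiIgSMzRERERERERERERERERERERERERERERERWZ3iIiIhxIjNERERERERERERERERERERERERERERERVZ3iIiId2ESM0RERERERERERERERERERERERERERERFVneIiHdlUBIzREREREREREREREREREREREREREREREVWd3d3ZVQwEiM0RERERERERERERERERERERERERERERVZnd2ZUMhABIzRERERERERERERERERERERERERERERFVmZmVEMhAAEjNEREREREREREREREREREREREREREREVVVlVDIhAAASM0RERERERERERERERERERERERERERERFVVVEMhAAABIjNERERERERERERERERERERERERERERERFVUMiEAAAAiM0REREREREREREREREREREREREREREREREQzIRAAABIzREREREREREREREREREREREREREREREREREMiEQAAEjNEREREREREREREREREREREREREREREREREQzIhEAASMzREREREREREREREREREREREREREREREREREMyIQABIjM0RERERERERERERERERERERERERERERERERDMyAAEiMzNERERERERERERERERERERERERERERERERERDMAASIzMzRERERERERERERERERERERERERERERERERERAABEiMzMzREREREREREREREREREREREREREREREREREAAESIzMzM0REREREREREREREREREREREREREREREREQAARIiMzMzNERERERERERERERERERERERERERERERERAABEiIjMzM0REREREREREREREREREREREREREREREREERERIiIzMzNEREREREREREREREREREREREREREREREQREREiIiMzM0RERERERERERERERERERERERERERERERCERESIiIzMzNEREREREREREREREREREREREREREREREIhESIiIjMzM0REREREREREREREREREREREREREREREQyIiIiIiMzM0RERERERERERERERERERERERERERERERDMiIiIiMzMzREREREREREREREREREREREREREREREREQzMzMzMzMzNERERERERERERERERERERERERERERERERERDMzMzMzNERERERERERERERERERERERERERERERDNFVUREREM0RERERERERERERERERERERERERERERERDMzZlVVVEREREREREREREREREREREREREREREREREREMzNmZmZlVVREREREREREREREREREREREREREREREREQzM3d3d3ZmVVVVRERERERERERERERERERERERERERERDMyiIiIh3ZmVVVVVVRERERERERERERERERERERFVUREMyKImZmYh3ZmVVVVVVRERERERERERERERERERVVVVURDIomaqqmYd2ZlVVVVVUREREREREREREREREVVVVVVVEMyiaq7uqmId2ZlVVVVVEREREREREREREREVVVVVVVVRDKJq7zLupiHdmZVVVVVREREREREREREREVVVVZmZmVUM3ibzMy7qYh2ZmVVVVVEREREREREREREVVVVZmZmZlVDeJrN3cu6mHdmZVVVVVRERERERERERERVVVZmZ3d2ZVRnir3d3LqYh3ZmVVVVVERERERERERERFVVZmZ3d3d2VFZ5vO7ty6mHdmZVVVVVREREREREREREVVVmZ3d4h3dl"/>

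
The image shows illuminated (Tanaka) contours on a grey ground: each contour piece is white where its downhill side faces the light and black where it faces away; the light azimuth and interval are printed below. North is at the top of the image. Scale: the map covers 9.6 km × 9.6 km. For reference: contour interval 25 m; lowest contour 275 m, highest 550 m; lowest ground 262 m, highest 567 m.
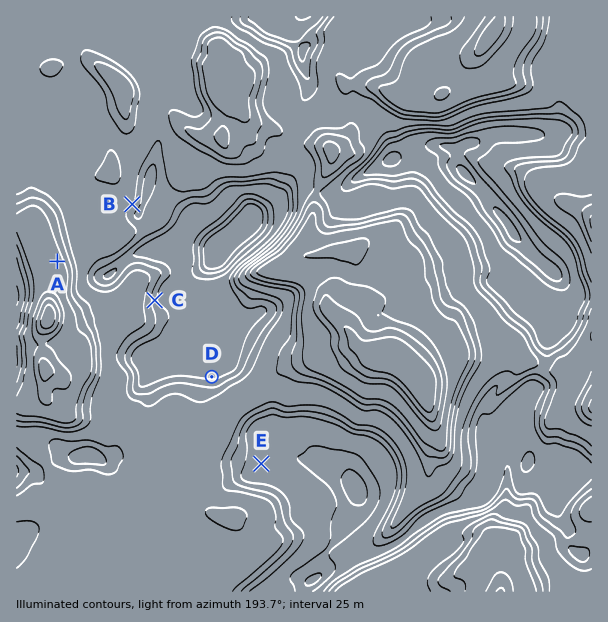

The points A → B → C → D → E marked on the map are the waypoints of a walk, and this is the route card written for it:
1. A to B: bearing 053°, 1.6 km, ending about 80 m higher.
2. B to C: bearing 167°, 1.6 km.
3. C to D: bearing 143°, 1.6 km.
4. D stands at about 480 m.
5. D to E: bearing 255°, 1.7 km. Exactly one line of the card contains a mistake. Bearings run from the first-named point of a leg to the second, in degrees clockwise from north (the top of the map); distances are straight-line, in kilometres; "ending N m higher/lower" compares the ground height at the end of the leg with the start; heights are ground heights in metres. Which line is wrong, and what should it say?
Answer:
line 5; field bearing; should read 150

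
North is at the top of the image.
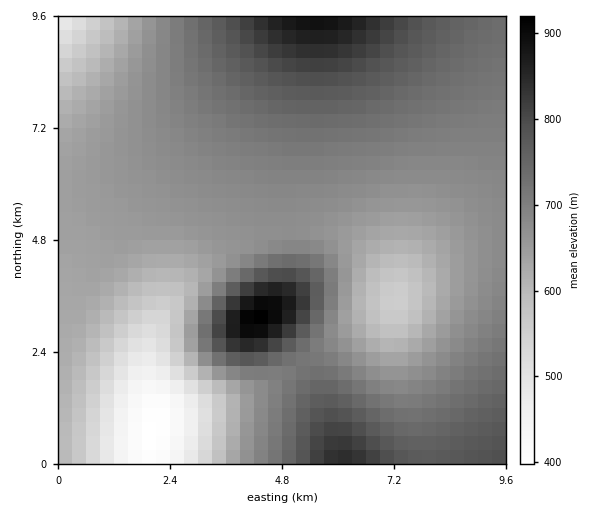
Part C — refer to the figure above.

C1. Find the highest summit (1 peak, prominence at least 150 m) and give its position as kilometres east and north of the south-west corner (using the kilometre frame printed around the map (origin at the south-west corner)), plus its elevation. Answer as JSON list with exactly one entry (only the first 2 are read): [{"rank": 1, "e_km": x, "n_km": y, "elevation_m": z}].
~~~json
[{"rank": 1, "e_km": 4.26, "n_km": 3.14, "elevation_m": 924}]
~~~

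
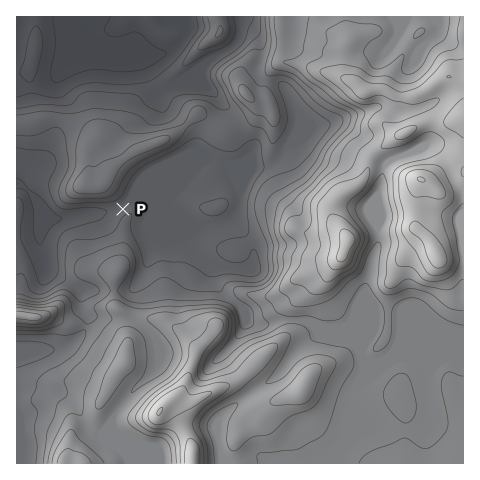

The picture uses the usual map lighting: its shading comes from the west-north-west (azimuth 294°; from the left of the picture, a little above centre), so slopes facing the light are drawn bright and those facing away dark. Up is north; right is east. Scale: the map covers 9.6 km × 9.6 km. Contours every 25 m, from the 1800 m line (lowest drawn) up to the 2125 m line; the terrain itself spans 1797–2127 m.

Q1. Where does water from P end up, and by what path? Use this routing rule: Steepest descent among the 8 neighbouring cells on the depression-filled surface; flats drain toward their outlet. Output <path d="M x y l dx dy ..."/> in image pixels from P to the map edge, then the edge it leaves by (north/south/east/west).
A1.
<path d="M123 209l-4-2-3 2-7 1-1 1-26 3-11 3-4 0-1 1-11 0-33-32-5-1"/>
exit: west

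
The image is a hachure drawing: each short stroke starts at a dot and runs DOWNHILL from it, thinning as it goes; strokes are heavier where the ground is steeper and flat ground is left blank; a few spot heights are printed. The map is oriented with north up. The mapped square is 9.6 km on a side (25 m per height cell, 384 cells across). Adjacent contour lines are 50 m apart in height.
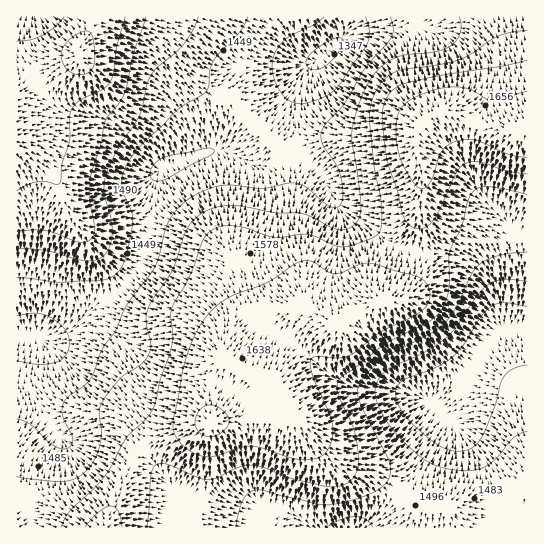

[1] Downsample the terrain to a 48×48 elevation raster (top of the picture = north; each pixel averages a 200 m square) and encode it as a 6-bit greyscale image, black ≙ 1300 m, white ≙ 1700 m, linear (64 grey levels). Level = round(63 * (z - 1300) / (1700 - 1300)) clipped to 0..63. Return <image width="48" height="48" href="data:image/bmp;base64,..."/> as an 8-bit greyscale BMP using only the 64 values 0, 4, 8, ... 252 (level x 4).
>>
<image width="48" height="48" href="data:image/bmp;base64,Qk02DQAAAAAAADYEAAAoAAAAMAAAADAAAAABAAgAAAAAAAAJAAATCwAAEwsAAAABAAAAAAAAAAAAAAEBAQACAgIAAwMDAAQEBAAFBQUABgYGAAcHBwAICAgACQkJAAoKCgALCwsADAwMAA0NDQAODg4ADw8PABAQEAAREREAEhISABMTEwAUFBQAFRUVABYWFgAXFxcAGBgYABkZGQAaGhoAGxsbABwcHAAdHR0AHh4eAB8fHwAgICAAISEhACIiIgAjIyMAJCQkACUlJQAmJiYAJycnACgoKAApKSkAKioqACsrKwAsLCwALS0tAC4uLgAvLy8AMDAwADExMQAyMjIAMzMzADQ0NAA1NTUANjY2ADc3NwA4ODgAOTk5ADo6OgA7OzsAPDw8AD09PQA+Pj4APz8/AEBAQABBQUEAQkJCAENDQwBEREQARUVFAEZGRgBHR0cASEhIAElJSQBKSkoAS0tLAExMTABNTU0ATk5OAE9PTwBQUFAAUVFRAFJSUgBTU1MAVFRUAFVVVQBWVlYAV1dXAFhYWABZWVkAWlpaAFtbWwBcXFwAXV1dAF5eXgBfX18AYGBgAGFhYQBiYmIAY2NjAGRkZABlZWUAZmZmAGdnZwBoaGgAaWlpAGpqagBra2sAbGxsAG1tbQBubm4Ab29vAHBwcABxcXEAcnJyAHNzcwB0dHQAdXV1AHZ2dgB3d3cAeHh4AHl5eQB6enoAe3t7AHx8fAB9fX0Afn5+AH9/fwCAgIAAgYGBAIKCggCDg4MAhISEAIWFhQCGhoYAh4eHAIiIiACJiYkAioqKAIuLiwCMjIwAjY2NAI6OjgCPj48AkJCQAJGRkQCSkpIAk5OTAJSUlACVlZUAlpaWAJeXlwCYmJgAmZmZAJqamgCbm5sAnJycAJ2dnQCenp4An5+fAKCgoAChoaEAoqKiAKOjowCkpKQApaWlAKampgCnp6cAqKioAKmpqQCqqqoAq6urAKysrACtra0Arq6uAK+vrwCwsLAAsbGxALKysgCzs7MAtLS0ALW1tQC2trYAt7e3ALi4uAC5ubkAurq6ALu7uwC8vLwAvb29AL6+vgC/v78AwMDAAMHBwQDCwsIAw8PDAMTExADFxcUAxsbGAMfHxwDIyMgAycnJAMrKygDLy8sAzMzMAM3NzQDOzs4Az8/PANDQ0ADR0dEA0tLSANPT0wDU1NQA1dXVANbW1gDX19cA2NjYANnZ2QDa2toA29vbANzc3ADd3d0A3t7eAN/f3wDg4OAA4eHhAOLi4gDj4+MA5OTkAOXl5QDm5uYA5+fnAOjo6ADp6ekA6urqAOvr6wDs7OwA7e3tAO7u7gDv7+8A8PDwAPHx8QDy8vIA8/PzAPT09AD19fUA9vb2APf39wD4+PgA+fn5APr6+gD7+/sA/Pz8AP39/QD+/v4A////AISEiJCgrLjEyMC0qJyYmJiYmJCIgHx4fHx4cGxoYFhYWGBscHR4eHh4eHRwcHBwcISEiJCYpLC8wLy0qJyYmJiYmJCIgHx4eHh4dHR0cGxoaGxwdHh8fHx8eHRwcHBwcISEhIyQmKSwuLiwqJyYlJSYmJSMhHx4eHh8fICEhIB8eHR4eHh8fHx8eHRwcHBwcISEhISIjJikrLCwqJyYlJSYmJiQiIB8gISIjJCUmJSQiIB8eHh4eHh4eHRwcHBwdICAfHx8gIiUpKyspKCYmJiYnJyYkIyIjJCYnKCkqKSckIiAfHh0dHBwbGxobGxwdHh4dHRwdHyImKSopKCcnKCkqKiknJiYnKSssLC0sKykmIyEfHRwaGRgXFxgZGhscHRwbGhoaHCAkKCkpKCgpKy0uLi0rKiosLS8vLy8uLCkmIyAeHBkXFRMTExUXGRobHBsZGBgYGx4jJykpKSorLjEzMzIwLy8wMTIyMjEvLCkmIh8cGRYTEQ8PEBIUFxkaGxkYFxcYGh4iJScoKSstMTQ2NzU0MzIzNDQ0NDIwLCklIR0ZFhMQDg0MDQ8SFRcYGRgXFhcZGx4hJCYnKSsuMjY4OTg2NTU1NjY2NTMwLCgjHxoWExANDAsLDA4RExUWFxYWFhgaHB8hJCUmKCouMjY4OTg2NjY2NjY2NTMvKiYhHBcTEA0MCwsLDA4QEhMUFRUVFhgaHB4hIyQlJiktMTU3NzY1NTU2NjY2NDEtKCMfGhURDgwLCwsMDQ4PEBESExQUFRcYGh0fIiMkJSgsMDM1NTU1NTU2NjY1MzArJiIdGRQQDQwLCwwMDQ4PEBAREhMTFBUWGBodICEjJSgsMDI0NDQ1NTY2NjU0MS4qJiIeGRQRDw0MDA0NDQ4PEBAQEREREhITFRgcHiAhIyYrLzI0NTU1NjY2NTQzMC0rKSYiHBcUEhAPDg4NDQ4PDxAQEBAPEBASFBcaHB4fISUpLjI0NTY2NTU1NDMxLy4uLSsnIh0ZFxUTEQ8ODQ0ODw8QDg4ODg8RExYZGxwdICMoLDEzNTY1NDQzMjIxMDAxMTAtKCMfHBoXFBIQDg0NDg4ODQ0NDg8RExUXGRsdHyMnKy8yNDU0MzIxMTExMjM0NTMxLSkmIh8cGRUSDw0NDQ0NDQ0NDhAREhQWGBodICMnKi4xMzMzMjExMTEyMzQ1NjU0MS8sKSYjHxoVEQ4MDAwNDw4PEBESExQVFxkdISQnKi0vMTIyMTExMjIzNDU2NjU1NDMyLywpJR8ZEw8NDQ0NEREREhMTExQVFhgcICQnKSwuLzAxMTExMjMzNDQ1NTU2NjY1NDEuKSQdFxIPDg4PFBQUFBUVFRUVFhcaHiImKCssLi8wMDExMjMzMzM0NDU2Nzc2NTMwLCcgGhUSERESFhYWFxcWFhYWFhYYGx8jJykrLS4uLy8wMTIyMjIyMjM1NjY1NDIwLCgjHRkWFRUVGBgYGBkZGRkYFxYWGBwhJSgqLC0tLi4vLzAxMTEwMDIzMzMyMTAuKygkIBwaGRgZGRoaGxscHR0bGRYVFhoeIycqKywtLS0tLi8wMC8uLi8wMC8uLS0sKigkIR8dHBwcHB0dHh8hIiEeGxcVFRgcISYpKywsLCwsLC0uLi0sKywtLSwrKysrKiglIyEgHx8fISEiIiQmJiUhHBgVFRcbICQoKisrKyoqKiorKyooJycpKSkqKysrKigmJCMiISAgJiYmJygpKSYiHRkWFRcaHiMmKSkqKSgnJycnJyYjIiMlJygqLC4tLCknJSQjIiEhKikpKisrKiciHRkWFRYZHCAkJicnJiUkIyMjIyEeHR8iJSgrLjAwLSsoJiQjIiIiLCsrLC0sKiYhHBkWFRUXGh0gIiMjIiEgICAgHxwaGhwgJCgsMDMyLywpJiUjIyIjLS0tLi4tKSUfGxgVFBQVFxkcHR4eHh0dHB0cGxkXGBwgJSgtMTQ0MS0qJyUkJCQlLy4uLy8tKSQeGhYTEhITFBYYGRoaGhkZGRoaGBYVFxwhJSkuMzY2My8rKCcmJicoMDAvLy8tKSQeGRUSEBAREhMVFhYWFhYWFxcXFhUVGBwhJiovNTg4NTEtKikpKissMjEwMC8tKiUgGxYTEA8PEBESExMTExQUFRUVFRQVGR0iJywyNzk5NjMvLSwtLzAxNDMxMC8uKyciHRgUERAPDxAQEBESEhMUFRUVFRUXGh4jJy00OTs6NzQyMDAyNDU2NjQyMTAuLCkkIBsXFBIREBAQEBARExQVFRUVFRcZHB8jKC41Ojw6ODY1NDQ2ODk6NjQzMTAuLCkmIh4aFxUUExIRERESFBUWFhUVFRcaHSAjKS82Ozw7Ojg4Nzg5Ozs8NjQyMTAuLCknJCEdGhgWFRQTExMUFRUVFRQUFRcZHB8kKTA2Oz08Ozo6OTk6Ozw8NTQyMTAuLCknJSMfHBkYFhYVFRUVFRUUExISExUXGh4jKjA2Ojw9PDw7Ojk6Ojs8NTMyMjEvLSspJyQhHRsZGBcWFhYWFRQTEhEQERIUFxwiKTA0ODo8PDw7Ojk4OTk6NTMzMjIxMC4sKSYiHhwaGRgXFxcWFRQTEQ8ODg8RFBkgJy0yNTc5Ojo6OTc2Njc4NDMzMzQ0NDIvLCciHx0bGhkYFxYWFRQSEA0MCwwNERYdJCouMDIzNTY2NjU0NDQ1MzMzNDY3NzUyLSgjIB4dHBoZFxYVFRMRDwwKCQkLDhMZHyUpKywtLjAxMTExMTIyMjM0NTc5OTczLikkISAeHRsZFxYVFBMRDgsJCAcICw8VGh8jJCUmJygqLC0uLy8wMTIzNTg5OTczLyomIyEgHx0bGRcWFRQSDwwKCAcHCQwRFhodHx8gISIkJykrLC0uMDAyNDY4ODczLysnJCIhIB4dGxkXFhQTEQ8NCwkICAoOEhcZGxwcHR4hIyYoKiorLS0uMTQ2NzY0MSwoJSMiIR8eHBoYFxUUEhEQDgwKCQoNERUYGRobHB0fISQlJicoKikqLTE0NjY1Mi4pJiQiISAfHRwaGBYVFBMSEQ8NCwsOEhYYGhobHB0fISIjJCQlA=="/>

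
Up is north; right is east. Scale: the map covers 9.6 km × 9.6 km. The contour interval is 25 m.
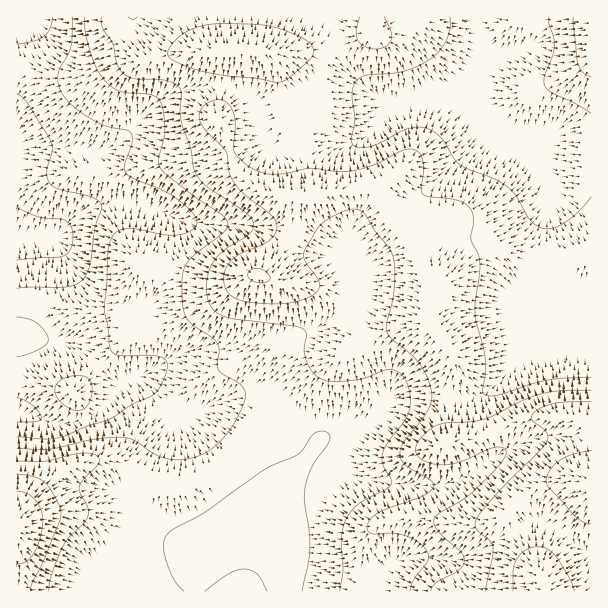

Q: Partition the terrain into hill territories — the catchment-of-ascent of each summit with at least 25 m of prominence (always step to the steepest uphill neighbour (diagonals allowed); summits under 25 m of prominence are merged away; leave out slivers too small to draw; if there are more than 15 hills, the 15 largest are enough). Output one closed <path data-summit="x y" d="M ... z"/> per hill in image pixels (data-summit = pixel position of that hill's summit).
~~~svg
<path data-summit="591 483" d="M476 16l-146 1 8 30 11 21 20 23 21 13-12 21-18 14-9 3-24-2-42 12-13-1-7-7-5-9-6-31-8-10-21-8-27 0-24 6-18 11-20 19-11 16-21 13-12 1-14-2-52 0-10 2 0 259 8 1 27 10 21 0 12-2 12-6 27-32 6-3 9 0 8 7 24 30 6 4 27 0 24 16 23 25 21 31-2 16-29 10-37 20-9 8-8 23-12 13-24 6-57 1 0 3 288 0 1-14 3-8 7-6 9-5 64-1 44-26 28-12 15 4 36 30 4 0 0-417-32 1-21 8-9 2-24-10-26-22-10-15 11-39z"/><path data-summit="17 530" d="M138 379l-9 0-6 3-27 32-12 6-12 2-21 0-27-10-8 1 1 179 75 0 1-3 15-1 42 0 18-4 14-11 12-27 9-8 37-20 30-11 0-18-20-28-23-25-24-16-27 0-6-4-24-30z"/><path data-summit="243 51" d="M329 16l-197 0-4 10-11 11-30 15-13 0-14-6-10-8-20-22-13 0-1 134 62 0 14 2 12-1 21-13 11-16 20-19 18-11 24-6 27 0 21 8 8 10 6 31 5 9 11 8 9 0 42-12 24 2 9-3 18-14 12-21-21-13-20-23-11-21z"/><path data-summit="591 23" d="M591 16l-114 0 1 29 3 17-11 39 10 15 26 22 24 10 9-2 21-8 31-2z"/><path data-summit="546 591" d="M542 520l-21 6-56 32-64 1-9 5-7 6-3 8 0 13 209 1 1-37-10-5-25-22z"/>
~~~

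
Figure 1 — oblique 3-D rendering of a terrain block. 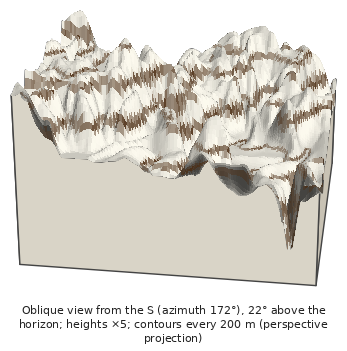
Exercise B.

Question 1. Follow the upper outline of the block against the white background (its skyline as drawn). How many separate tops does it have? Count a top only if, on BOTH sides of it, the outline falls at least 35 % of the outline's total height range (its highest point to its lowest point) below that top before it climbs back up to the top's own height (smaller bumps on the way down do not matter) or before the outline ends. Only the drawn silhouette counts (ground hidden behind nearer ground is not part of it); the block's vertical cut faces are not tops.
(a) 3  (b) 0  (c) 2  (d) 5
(c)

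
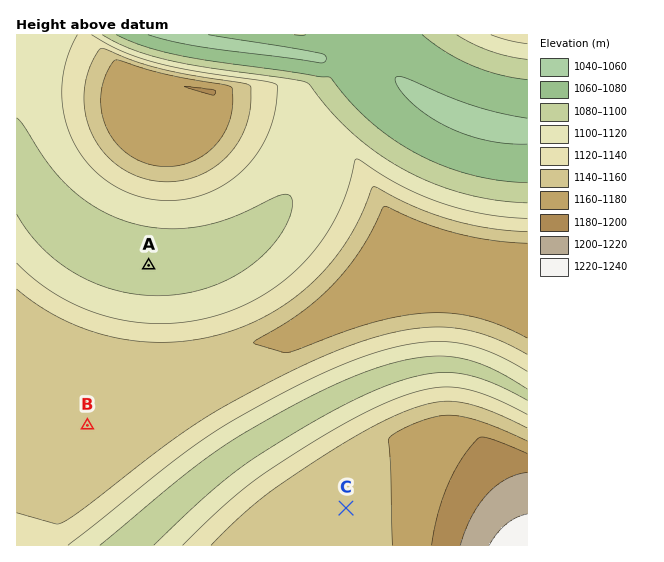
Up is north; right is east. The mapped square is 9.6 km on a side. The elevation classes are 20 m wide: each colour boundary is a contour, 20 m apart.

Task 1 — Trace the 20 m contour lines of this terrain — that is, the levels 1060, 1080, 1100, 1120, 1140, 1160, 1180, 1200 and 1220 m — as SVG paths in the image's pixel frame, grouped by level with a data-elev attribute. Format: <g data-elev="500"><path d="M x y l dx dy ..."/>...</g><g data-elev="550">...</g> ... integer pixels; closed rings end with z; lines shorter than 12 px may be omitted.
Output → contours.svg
<g data-elev="1060"><path d="M527 144l-21-1-21-3-19-5-19-8-19-11-17-13-11-14-5-10 3-3 5 1 67 28 28 8 29 5"/><path d="M208 35l113 18 5 3 0 4-3 3-2 0-103-14-40-6-30-8"/></g><g data-elev="1080"><path d="M527 183l-29-3-28-5-28-10-26-12-24-14-22-18-20-19-20-25-148-21-36-9-30-12"/><path d="M422 35l24 17 25 13 27 9 29 6"/></g><g data-elev="1100"><path d="M100 545l83-69 46-33 77-44 32-16 29-12 24-8 23-5 20-2 17 1 18 3 18 7 40 22"/><path d="M527 400l-40-19-16-5-16-3-14 0-16 1-39 12-28 12-32 17-76 46-41 32-55 52"/><path d="M527 203l-32-3-32-7-30-10-29-14-26-16-25-20-20-19-23-29-4-3-104-15-34-7-36-11-30-14"/><path d="M17 118l6 7 26 40 21 23 28 21 31 13 30 6 31 0 19-3 18-6 55-24 8 1 3 8-5 16-9 17-14 16-18 15-20 12-20 8-22 5-22 3-22-1-22-4-21-7-20-9-19-12-16-14-14-17-12-18"/><path d="M457 35l16 9 17 7 19 5 18 3"/></g><g data-elev="1120"><path d="M68 545l102-81 45-33 77-43 63-28 26-9 24-6 22-3 20 0 19 2 20 6 19 9 22 12"/><path d="M527 414l-38-18-31-8-13-1-14 1-33 10-27 11-30 17-76 47-38 30-44 42"/><path d="M527 218l-45-4-43-12-39-17-43-26-2 2-8 31-9 21-13 23-16 21-19 19-22 16-24 13-25 10-26 6-28 3-27-2-28-5-25-8-26-13-22-15-20-18"/><path d="M77 35l-8 18-6 20-1 22 2 20 6 20 10 18 13 16 16 13 17 10 20 6 20 3 20-2 20-5 19-10 16-12 13-15 11-17 7-19 5-22 1-12-2-3-13-3-70-10-37-8-35-12-29-16"/><path d="M491 35l18 5 18 4"/></g><g data-elev="1140"><path d="M17 513l38 11 7-1 24-16 85-66 44-29 88-47 35-15 32-11 44-10 20-2 19 1 17 3 19 5 38 18"/><path d="M527 428l-38-18-28-8-23 0-28 7-24 11-29 15-72 46-36 28-38 36"/><path d="M527 232l-39-4-38-9-36-12-40-20-3 2-13 33-15 24-19 25-22 21-27 19-28 14-29 10-32 6-23 1-22-1-23-3-23-6-21-7-20-10-20-12-17-14"/><path d="M158 181l19 0 18-4 18-9 14-12 12-15 8-17 3-17 1-20-9-4-51-8-33-7-26-8-26-11-5 0-10 16-6 23 0 23 6 21 11 19 16 15 19 10z"/></g><g data-elev="1160"><path d="M527 441l-45-19-17-5-14-2-12 1-14 4-18 7-14 8-5 5 3 28 1 77"/><path d="M527 243l-36-3-34-7-34-10-38-17-2 2-11 23-12 20-13 17-14 17-32 28-48 30 29 9 7 0 56-21 29-9 31-7 29-2 23 1 22 4 24 9 24 11"/><path d="M154 165l15 2 16-3 14-6 14-10 9-12 7-15 4-16-1-17-7-3-62-11-48-14-8 12-5 17-1 18 3 16 8 14 11 13 15 10z"/></g><g data-elev="1180"><path d="M527 454l-37-15-8-2-4 2-16 20-14 25-10 29-6 32"/><path d="M211 95l3 0 1-4-31-4z"/></g><g data-elev="1200"><path d="M527 472l-10 3-11 4-19 15-16 23-11 28"/></g><g data-elev="1220"><path d="M527 514l-10 3-11 7-9 10-8 11"/></g>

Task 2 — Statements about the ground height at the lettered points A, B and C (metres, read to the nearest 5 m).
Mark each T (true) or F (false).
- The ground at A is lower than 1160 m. T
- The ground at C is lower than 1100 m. F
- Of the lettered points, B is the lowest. F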